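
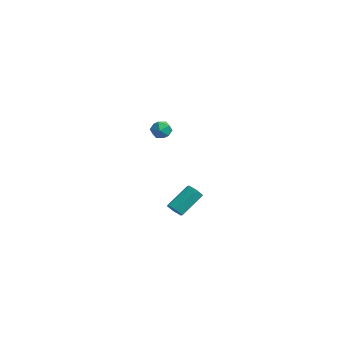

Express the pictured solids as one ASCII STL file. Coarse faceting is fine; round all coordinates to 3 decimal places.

solid 
facet normal -0.105 -0.815 -0.569
outer loop
vertex -1.101 3.579 -4.947
vertex -1.28 3.285 -4.493
vertex -1.656 3.562 -4.82
endloop
endfacet
facet normal -0.199 0.579 -0.791
outer loop
vertex -1.101 3.579 -4.947
vertex -1.656 3.562 -4.82
vertex -0.92 4.989 -3.961
endloop
endfacet
facet normal -0.198 0.579 -0.791
outer loop
vertex -0.92 4.989 -3.961
vertex -1.656 3.562 -4.82
vertex -1.476 4.972 -3.834
endloop
endfacet
facet normal 0.105 0.815 0.570
outer loop
vertex -0.92 4.989 -3.961
vertex -1.476 4.972 -3.834
vertex -1.1 4.695 -3.507
endloop
endfacet
facet normal -0.104 -0.815 -0.571
outer loop
vertex -1.656 3.562 -4.82
vertex -1.28 3.285 -4.493
vertex -1.836 3.267 -4.366
endloop
endfacet
facet normal -0.943 0.263 -0.203
outer loop
vertex -1.656 3.562 -4.82
vertex -1.836 3.267 -4.366
vertex -1.476 4.972 -3.834
endloop
endfacet
facet normal -0.944 0.262 -0.202
outer loop
vertex -1.476 4.972 -3.834
vertex -1.836 3.267 -4.366
vertex -1.655 4.677 -3.38
endloop
endfacet
facet normal 0.104 0.815 0.570
outer loop
vertex -1.476 4.972 -3.834
vertex -1.655 4.677 -3.38
vertex -1.1 4.695 -3.507
endloop
endfacet
facet normal -0.104 -0.816 -0.569
outer loop
vertex -1.836 3.267 -4.366
vertex -1.28 3.285 -4.493
vertex -1.46 2.991 -4.039
endloop
endfacet
facet normal -0.744 -0.316 0.589
outer loop
vertex -1.836 3.267 -4.366
vertex -1.46 2.991 -4.039
vertex -1.655 4.677 -3.38
endloop
endfacet
facet normal -0.744 -0.316 0.589
outer loop
vertex -1.655 4.677 -3.38
vertex -1.46 2.991 -4.039
vertex -1.279 4.401 -3.053
endloop
endfacet
facet normal 0.104 0.816 0.569
outer loop
vertex -1.655 4.677 -3.38
vertex -1.279 4.401 -3.053
vertex -1.1 4.695 -3.507
endloop
endfacet
facet normal -0.105 -0.815 -0.570
outer loop
vertex -1.46 2.991 -4.039
vertex -1.28 3.285 -4.493
vertex -0.904 3.008 -4.166
endloop
endfacet
facet normal 0.198 -0.579 0.791
outer loop
vertex -1.46 2.991 -4.039
vertex -0.904 3.008 -4.166
vertex -1.279 4.401 -3.053
endloop
endfacet
facet normal 0.199 -0.579 0.791
outer loop
vertex -1.279 4.401 -3.053
vertex -0.904 3.008 -4.166
vertex -0.724 4.418 -3.18
endloop
endfacet
facet normal 0.105 0.815 0.569
outer loop
vertex -1.279 4.401 -3.053
vertex -0.724 4.418 -3.18
vertex -1.1 4.695 -3.507
endloop
endfacet
facet normal -0.104 -0.815 -0.570
outer loop
vertex -0.904 3.008 -4.166
vertex -1.28 3.285 -4.493
vertex -0.725 3.303 -4.62
endloop
endfacet
facet normal 0.944 -0.262 0.202
outer loop
vertex -0.904 3.008 -4.166
vertex -0.725 3.303 -4.62
vertex -0.724 4.418 -3.18
endloop
endfacet
facet normal 0.943 -0.263 0.203
outer loop
vertex -0.724 4.418 -3.18
vertex -0.725 3.303 -4.62
vertex -0.544 4.713 -3.634
endloop
endfacet
facet normal 0.104 0.815 0.571
outer loop
vertex -0.724 4.418 -3.18
vertex -0.544 4.713 -3.634
vertex -1.1 4.695 -3.507
endloop
endfacet
facet normal -0.104 -0.816 -0.569
outer loop
vertex -0.725 3.303 -4.62
vertex -1.28 3.285 -4.493
vertex -1.101 3.579 -4.947
endloop
endfacet
facet normal 0.744 0.316 -0.589
outer loop
vertex -0.725 3.303 -4.62
vertex -1.101 3.579 -4.947
vertex -0.544 4.713 -3.634
endloop
endfacet
facet normal 0.744 0.316 -0.589
outer loop
vertex -0.544 4.713 -3.634
vertex -1.101 3.579 -4.947
vertex -0.92 4.989 -3.961
endloop
endfacet
facet normal 0.104 0.816 0.569
outer loop
vertex -0.544 4.713 -3.634
vertex -0.92 4.989 -3.961
vertex -1.1 4.695 -3.507
endloop
endfacet
facet normal -0.701 0.686 0.196
outer loop
vertex -0.287 1.316 2.954
vertex -0.535 0.934 3.405
vertex -0.078 1.357 3.558
endloop
endfacet
facet normal -0.100 0.994 -0.033
outer loop
vertex -0.287 1.316 2.954
vertex -0.078 1.357 3.558
vertex 0.34 1.383 3.072
endloop
endfacet
facet normal 0.049 0.733 -0.679
outer loop
vertex -0.287 1.316 2.954
vertex 0.34 1.383 3.072
vertex 0.141 0.976 2.618
endloop
endfacet
facet normal -0.457 0.264 -0.849
outer loop
vertex -0.287 1.316 2.954
vertex 0.141 0.976 2.618
vertex -0.4 0.699 2.823
endloop
endfacet
facet normal -0.922 0.234 -0.308
outer loop
vertex -0.287 1.316 2.954
vertex -0.4 0.699 2.823
vertex -0.535 0.934 3.405
endloop
endfacet
facet normal 0.427 0.805 0.411
outer loop
vertex 0.34 1.383 3.072
vertex -0.078 1.357 3.558
vertex 0.48 1.041 3.597
endloop
endfacet
facet normal -0.545 0.306 0.781
outer loop
vertex -0.078 1.357 3.558
vertex -0.535 0.934 3.405
vertex -0.061 0.764 3.802
endloop
endfacet
facet normal -0.904 -0.427 -0.037
outer loop
vertex -0.535 0.934 3.405
vertex -0.4 0.699 2.823
vertex -0.26 0.357 3.348
endloop
endfacet
facet normal -0.151 -0.380 -0.913
outer loop
vertex -0.4 0.699 2.823
vertex 0.141 0.976 2.618
vertex 0.158 0.383 2.862
endloop
endfacet
facet normal 0.670 0.382 -0.636
outer loop
vertex 0.141 0.976 2.618
vertex 0.34 1.383 3.072
vertex 0.615 0.806 3.015
endloop
endfacet
facet normal 0.457 -0.264 0.849
outer loop
vertex 0.367 0.424 3.466
vertex 0.48 1.041 3.597
vertex -0.061 0.764 3.802
endloop
endfacet
facet normal -0.049 -0.733 0.679
outer loop
vertex 0.367 0.424 3.466
vertex -0.061 0.764 3.802
vertex -0.26 0.357 3.348
endloop
endfacet
facet normal 0.100 -0.994 0.033
outer loop
vertex 0.367 0.424 3.466
vertex -0.26 0.357 3.348
vertex 0.158 0.383 2.862
endloop
endfacet
facet normal 0.701 -0.686 -0.196
outer loop
vertex 0.367 0.424 3.466
vertex 0.158 0.383 2.862
vertex 0.615 0.806 3.015
endloop
endfacet
facet normal 0.922 -0.234 0.308
outer loop
vertex 0.367 0.424 3.466
vertex 0.615 0.806 3.015
vertex 0.48 1.041 3.597
endloop
endfacet
facet normal 0.151 0.380 0.913
outer loop
vertex -0.061 0.764 3.802
vertex 0.48 1.041 3.597
vertex -0.078 1.357 3.558
endloop
endfacet
facet normal -0.670 -0.382 0.636
outer loop
vertex -0.26 0.357 3.348
vertex -0.061 0.764 3.802
vertex -0.535 0.934 3.405
endloop
endfacet
facet normal -0.427 -0.805 -0.411
outer loop
vertex 0.158 0.383 2.862
vertex -0.26 0.357 3.348
vertex -0.4 0.699 2.823
endloop
endfacet
facet normal 0.545 -0.306 -0.781
outer loop
vertex 0.615 0.806 3.015
vertex 0.158 0.383 2.862
vertex 0.141 0.976 2.618
endloop
endfacet
facet normal 0.904 0.427 0.037
outer loop
vertex 0.48 1.041 3.597
vertex 0.615 0.806 3.015
vertex 0.34 1.383 3.072
endloop
endfacet

endsolid


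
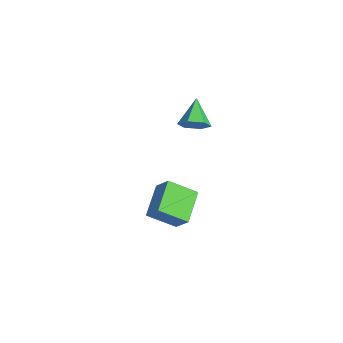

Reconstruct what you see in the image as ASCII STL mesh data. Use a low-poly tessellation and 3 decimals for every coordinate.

solid 
facet normal 0.685 -0.347 -0.641
outer loop
vertex 0.671 -1.424 3.726
vertex 0.03 -1.718 3.2
vertex 0.345 -0.903 3.096
endloop
endfacet
facet normal 0.307 0.805 0.507
outer loop
vertex 0.671 -1.424 3.726
vertex 0.345 -0.903 3.096
vertex -1.19 -1.102 4.34
endloop
endfacet
facet normal 0.685 -0.347 -0.641
outer loop
vertex 0.345 -0.903 3.096
vertex 0.03 -1.718 3.2
vertex -0.296 -1.198 2.57
endloop
endfacet
facet normal -0.277 0.942 -0.191
outer loop
vertex 0.345 -0.903 3.096
vertex -0.296 -1.198 2.57
vertex -1.19 -1.102 4.34
endloop
endfacet
facet normal 0.685 -0.347 -0.641
outer loop
vertex -0.296 -1.198 2.57
vertex 0.03 -1.718 3.2
vertex -0.611 -2.013 2.674
endloop
endfacet
facet normal -0.853 0.273 -0.445
outer loop
vertex -0.296 -1.198 2.57
vertex -0.611 -2.013 2.674
vertex -1.19 -1.102 4.34
endloop
endfacet
facet normal 0.685 -0.346 -0.641
outer loop
vertex -0.611 -2.013 2.674
vertex 0.03 -1.718 3.2
vertex -0.285 -2.534 3.304
endloop
endfacet
facet normal -0.846 -0.533 -0.003
outer loop
vertex -0.611 -2.013 2.674
vertex -0.285 -2.534 3.304
vertex -1.19 -1.102 4.34
endloop
endfacet
facet normal 0.685 -0.346 -0.641
outer loop
vertex -0.285 -2.534 3.304
vertex 0.03 -1.718 3.2
vertex 0.356 -2.239 3.83
endloop
endfacet
facet normal -0.263 -0.669 0.695
outer loop
vertex -0.285 -2.534 3.304
vertex 0.356 -2.239 3.83
vertex -1.19 -1.102 4.34
endloop
endfacet
facet normal 0.685 -0.347 -0.641
outer loop
vertex 0.356 -2.239 3.83
vertex 0.03 -1.718 3.2
vertex 0.671 -1.424 3.726
endloop
endfacet
facet normal 0.313 0.000 0.950
outer loop
vertex 0.356 -2.239 3.83
vertex 0.671 -1.424 3.726
vertex -1.19 -1.102 4.34
endloop
endfacet
facet normal -0.697 0.545 0.466
outer loop
vertex -1.69 -3.163 -2.355
vertex -0.805 -2.832 -1.419
vertex -1.193 -1.674 -3.352
endloop
endfacet
facet normal -0.665 -0.249 -0.704
outer loop
vertex 0.285 -2.828 -4.341
vertex -1.69 -3.163 -2.355
vertex -1.193 -1.674 -3.352
endloop
endfacet
facet normal -0.697 0.545 0.466
outer loop
vertex -1.193 -1.674 -3.352
vertex -0.805 -2.832 -1.419
vertex -0.308 -1.342 -2.416
endloop
endfacet
facet normal 0.267 0.801 -0.536
outer loop
vertex -0.308 -1.342 -2.416
vertex 0.285 -2.828 -4.341
vertex -1.193 -1.674 -3.352
endloop
endfacet
facet normal -0.267 -0.801 0.536
outer loop
vertex -1.69 -3.163 -2.355
vertex 0.673 -3.986 -2.408
vertex -0.805 -2.832 -1.419
endloop
endfacet
facet normal -0.665 -0.249 -0.704
outer loop
vertex -0.212 -4.318 -3.344
vertex -1.69 -3.163 -2.355
vertex 0.285 -2.828 -4.341
endloop
endfacet
facet normal -0.267 -0.801 0.536
outer loop
vertex -0.212 -4.318 -3.344
vertex 0.673 -3.986 -2.408
vertex -1.69 -3.163 -2.355
endloop
endfacet
facet normal 0.665 0.249 0.704
outer loop
vertex -0.805 -2.832 -1.419
vertex 0.673 -3.986 -2.408
vertex -0.308 -1.342 -2.416
endloop
endfacet
facet normal 0.267 0.801 -0.536
outer loop
vertex 1.17 -2.497 -3.405
vertex 0.285 -2.828 -4.341
vertex -0.308 -1.342 -2.416
endloop
endfacet
facet normal 0.665 0.249 0.704
outer loop
vertex -0.308 -1.342 -2.416
vertex 0.673 -3.986 -2.408
vertex 1.17 -2.497 -3.405
endloop
endfacet
facet normal 0.697 -0.545 -0.466
outer loop
vertex 1.17 -2.497 -3.405
vertex -0.212 -4.318 -3.344
vertex 0.285 -2.828 -4.341
endloop
endfacet
facet normal 0.697 -0.545 -0.466
outer loop
vertex 0.673 -3.986 -2.408
vertex -0.212 -4.318 -3.344
vertex 1.17 -2.497 -3.405
endloop
endfacet

endsolid


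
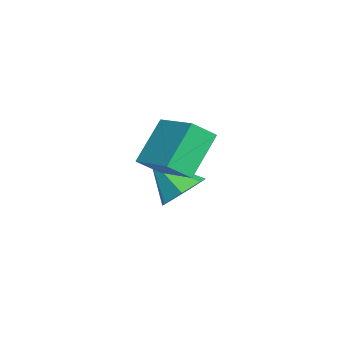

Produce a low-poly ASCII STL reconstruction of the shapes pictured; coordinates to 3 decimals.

solid 
facet normal -0.539 0.413 0.734
outer loop
vertex 0.175 2.257 2.101
vertex 1.79 3.345 2.675
vertex -0.146 3.111 1.384
endloop
endfacet
facet normal -0.796 -0.536 -0.282
outer loop
vertex 0.97 2.255 -0.135
vertex 0.175 2.257 2.101
vertex -0.146 3.111 1.384
endloop
endfacet
facet normal -0.539 0.413 0.734
outer loop
vertex -0.146 3.111 1.384
vertex 1.79 3.345 2.675
vertex 1.469 4.199 1.958
endloop
endfacet
facet normal -0.276 0.736 -0.618
outer loop
vertex 1.469 4.199 1.958
vertex 0.97 2.255 -0.135
vertex -0.146 3.111 1.384
endloop
endfacet
facet normal 0.276 -0.736 0.618
outer loop
vertex 0.175 2.257 2.101
vertex 2.906 2.489 1.156
vertex 1.79 3.345 2.675
endloop
endfacet
facet normal -0.796 -0.536 -0.282
outer loop
vertex 1.291 1.401 0.582
vertex 0.175 2.257 2.101
vertex 0.97 2.255 -0.135
endloop
endfacet
facet normal 0.276 -0.736 0.618
outer loop
vertex 1.291 1.401 0.582
vertex 2.906 2.489 1.156
vertex 0.175 2.257 2.101
endloop
endfacet
facet normal 0.796 0.536 0.282
outer loop
vertex 1.79 3.345 2.675
vertex 2.906 2.489 1.156
vertex 1.469 4.199 1.958
endloop
endfacet
facet normal -0.276 0.736 -0.618
outer loop
vertex 2.585 3.343 0.439
vertex 0.97 2.255 -0.135
vertex 1.469 4.199 1.958
endloop
endfacet
facet normal 0.796 0.536 0.282
outer loop
vertex 1.469 4.199 1.958
vertex 2.906 2.489 1.156
vertex 2.585 3.343 0.439
endloop
endfacet
facet normal 0.539 -0.413 -0.734
outer loop
vertex 2.585 3.343 0.439
vertex 1.291 1.401 0.582
vertex 0.97 2.255 -0.135
endloop
endfacet
facet normal 0.539 -0.413 -0.734
outer loop
vertex 2.906 2.489 1.156
vertex 1.291 1.401 0.582
vertex 2.585 3.343 0.439
endloop
endfacet
facet normal 0.388 0.617 -0.685
outer loop
vertex -1.326 3.669 -1.807
vertex -1.722 3.077 -2.565
vertex -2.158 3.888 -2.081
endloop
endfacet
facet normal -0.184 0.416 0.890
outer loop
vertex -1.326 3.669 -1.807
vertex -2.158 3.888 -2.081
vertex -2.498 1.843 -1.195
endloop
endfacet
facet normal 0.387 0.617 -0.685
outer loop
vertex -2.158 3.888 -2.081
vertex -1.722 3.077 -2.565
vertex -2.662 3.496 -2.719
endloop
endfacet
facet normal -0.829 0.333 0.450
outer loop
vertex -2.158 3.888 -2.081
vertex -2.662 3.496 -2.719
vertex -2.498 1.843 -1.195
endloop
endfacet
facet normal 0.387 0.617 -0.685
outer loop
vertex -2.662 3.496 -2.719
vertex -1.722 3.077 -2.565
vertex -2.458 2.789 -3.241
endloop
endfacet
facet normal -0.974 -0.199 -0.111
outer loop
vertex -2.662 3.496 -2.719
vertex -2.458 2.789 -3.241
vertex -2.498 1.843 -1.195
endloop
endfacet
facet normal 0.388 0.616 -0.685
outer loop
vertex -2.458 2.789 -3.241
vertex -1.722 3.077 -2.565
vertex -1.701 2.298 -3.254
endloop
endfacet
facet normal -0.510 -0.777 -0.369
outer loop
vertex -2.458 2.789 -3.241
vertex -1.701 2.298 -3.254
vertex -2.498 1.843 -1.195
endloop
endfacet
facet normal 0.388 0.616 -0.685
outer loop
vertex -1.701 2.298 -3.254
vertex -1.722 3.077 -2.565
vertex -0.96 2.394 -2.748
endloop
endfacet
facet normal 0.215 -0.968 -0.131
outer loop
vertex -1.701 2.298 -3.254
vertex -0.96 2.394 -2.748
vertex -2.498 1.843 -1.195
endloop
endfacet
facet normal 0.388 0.617 -0.685
outer loop
vertex -0.96 2.394 -2.748
vertex -1.722 3.077 -2.565
vertex -0.793 3.004 -2.104
endloop
endfacet
facet normal 0.653 -0.627 0.424
outer loop
vertex -0.96 2.394 -2.748
vertex -0.793 3.004 -2.104
vertex -2.498 1.843 -1.195
endloop
endfacet
facet normal 0.388 0.617 -0.685
outer loop
vertex -0.793 3.004 -2.104
vertex -1.722 3.077 -2.565
vertex -1.326 3.669 -1.807
endloop
endfacet
facet normal 0.476 -0.011 0.879
outer loop
vertex -0.793 3.004 -2.104
vertex -1.326 3.669 -1.807
vertex -2.498 1.843 -1.195
endloop
endfacet

endsolid


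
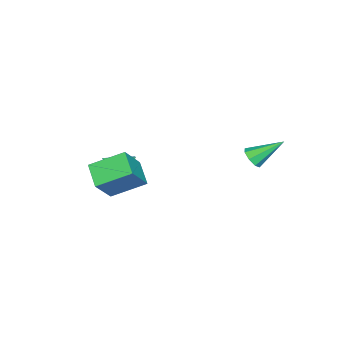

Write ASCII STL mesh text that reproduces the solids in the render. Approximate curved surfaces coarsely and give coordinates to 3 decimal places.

solid 
facet normal -0.669 -0.584 0.459
outer loop
vertex 4.355 -1.728 0.813
vertex 3.703 -0.403 1.549
vertex 3.367 -1.544 -0.393
endloop
endfacet
facet normal 0.395 -0.803 -0.446
outer loop
vertex 4.177 -0.837 -0.949
vertex 4.355 -1.728 0.813
vertex 3.367 -1.544 -0.393
endloop
endfacet
facet normal -0.669 -0.584 0.459
outer loop
vertex 3.367 -1.544 -0.393
vertex 3.703 -0.403 1.549
vertex 2.715 -0.219 0.343
endloop
endfacet
facet normal -0.629 0.117 -0.768
outer loop
vertex 2.715 -0.219 0.343
vertex 4.177 -0.837 -0.949
vertex 3.367 -1.544 -0.393
endloop
endfacet
facet normal 0.629 -0.117 0.768
outer loop
vertex 4.355 -1.728 0.813
vertex 4.513 0.304 0.993
vertex 3.703 -0.403 1.549
endloop
endfacet
facet normal 0.395 -0.803 -0.446
outer loop
vertex 5.165 -1.021 0.257
vertex 4.355 -1.728 0.813
vertex 4.177 -0.837 -0.949
endloop
endfacet
facet normal 0.629 -0.117 0.768
outer loop
vertex 5.165 -1.021 0.257
vertex 4.513 0.304 0.993
vertex 4.355 -1.728 0.813
endloop
endfacet
facet normal -0.395 0.803 0.446
outer loop
vertex 3.703 -0.403 1.549
vertex 4.513 0.304 0.993
vertex 2.715 -0.219 0.343
endloop
endfacet
facet normal -0.629 0.117 -0.768
outer loop
vertex 3.525 0.488 -0.213
vertex 4.177 -0.837 -0.949
vertex 2.715 -0.219 0.343
endloop
endfacet
facet normal -0.395 0.803 0.446
outer loop
vertex 2.715 -0.219 0.343
vertex 4.513 0.304 0.993
vertex 3.525 0.488 -0.213
endloop
endfacet
facet normal 0.669 0.584 -0.459
outer loop
vertex 3.525 0.488 -0.213
vertex 5.165 -1.021 0.257
vertex 4.177 -0.837 -0.949
endloop
endfacet
facet normal 0.669 0.584 -0.459
outer loop
vertex 4.513 0.304 0.993
vertex 5.165 -1.021 0.257
vertex 3.525 0.488 -0.213
endloop
endfacet
facet normal 0.367 -0.716 -0.593
outer loop
vertex -0.653 2.997 -0.265
vertex -0.911 3.236 -0.713
vertex -0.401 3.291 -0.464
endloop
endfacet
facet normal 0.580 0.053 0.813
outer loop
vertex -0.653 2.997 -0.265
vertex -0.401 3.291 -0.464
vertex -1.509 4.404 0.253
endloop
endfacet
facet normal 0.367 -0.716 -0.593
outer loop
vertex -0.401 3.291 -0.464
vertex -0.911 3.236 -0.713
vertex -0.447 3.554 -0.81
endloop
endfacet
facet normal 0.767 0.556 0.321
outer loop
vertex -0.401 3.291 -0.464
vertex -0.447 3.554 -0.81
vertex -1.509 4.404 0.253
endloop
endfacet
facet normal 0.367 -0.717 -0.593
outer loop
vertex -0.447 3.554 -0.81
vertex -0.911 3.236 -0.713
vertex -0.765 3.63 -1.099
endloop
endfacet
facet normal 0.437 0.863 -0.254
outer loop
vertex -0.447 3.554 -0.81
vertex -0.765 3.63 -1.099
vertex -1.509 4.404 0.253
endloop
endfacet
facet normal 0.367 -0.717 -0.593
outer loop
vertex -0.765 3.63 -1.099
vertex -0.911 3.236 -0.713
vertex -1.168 3.476 -1.162
endloop
endfacet
facet normal -0.214 0.793 -0.571
outer loop
vertex -0.765 3.63 -1.099
vertex -1.168 3.476 -1.162
vertex -1.509 4.404 0.253
endloop
endfacet
facet normal 0.368 -0.716 -0.593
outer loop
vertex -1.168 3.476 -1.162
vertex -0.911 3.236 -0.713
vertex -1.42 3.181 -0.962
endloop
endfacet
facet normal -0.807 0.386 -0.447
outer loop
vertex -1.168 3.476 -1.162
vertex -1.42 3.181 -0.962
vertex -1.509 4.404 0.253
endloop
endfacet
facet normal 0.368 -0.716 -0.593
outer loop
vertex -1.42 3.181 -0.962
vertex -0.911 3.236 -0.713
vertex -1.374 2.919 -0.617
endloop
endfacet
facet normal -0.992 -0.116 0.044
outer loop
vertex -1.42 3.181 -0.962
vertex -1.374 2.919 -0.617
vertex -1.509 4.404 0.253
endloop
endfacet
facet normal 0.367 -0.716 -0.594
outer loop
vertex -1.374 2.919 -0.617
vertex -0.911 3.236 -0.713
vertex -1.056 2.842 -0.328
endloop
endfacet
facet normal -0.664 -0.422 0.618
outer loop
vertex -1.374 2.919 -0.617
vertex -1.056 2.842 -0.328
vertex -1.509 4.404 0.253
endloop
endfacet
facet normal 0.368 -0.716 -0.594
outer loop
vertex -1.056 2.842 -0.328
vertex -0.911 3.236 -0.713
vertex -0.653 2.997 -0.265
endloop
endfacet
facet normal -0.011 -0.351 0.936
outer loop
vertex -1.056 2.842 -0.328
vertex -0.653 2.997 -0.265
vertex -1.509 4.404 0.253
endloop
endfacet
facet normal -0.170 0.882 -0.439
outer loop
vertex 2.016 -1.569 -1.763
vertex 1.519 -1.375 -1.181
vertex 2.297 -1.248 -1.227
endloop
endfacet
facet normal 0.856 -0.493 -0.154
outer loop
vertex 2.016 -1.569 -1.763
vertex 2.297 -1.248 -1.227
vertex 1.721 -2.425 -0.659
endloop
endfacet
facet normal -0.170 0.883 -0.438
outer loop
vertex 2.297 -1.248 -1.227
vertex 1.519 -1.375 -1.181
vertex 1.993 -1.023 -0.656
endloop
endfacet
facet normal 0.842 -0.165 0.513
outer loop
vertex 2.297 -1.248 -1.227
vertex 1.993 -1.023 -0.656
vertex 1.721 -2.425 -0.659
endloop
endfacet
facet normal -0.170 0.883 -0.438
outer loop
vertex 1.993 -1.023 -0.656
vertex 1.519 -1.375 -1.181
vertex 1.331 -1.063 -0.48
endloop
endfacet
facet normal 0.260 -0.052 0.964
outer loop
vertex 1.993 -1.023 -0.656
vertex 1.331 -1.063 -0.48
vertex 1.721 -2.425 -0.659
endloop
endfacet
facet normal -0.170 0.883 -0.438
outer loop
vertex 1.331 -1.063 -0.48
vertex 1.519 -1.375 -1.181
vertex 0.811 -1.338 -0.832
endloop
endfacet
facet normal -0.453 -0.242 0.858
outer loop
vertex 1.331 -1.063 -0.48
vertex 0.811 -1.338 -0.832
vertex 1.721 -2.425 -0.659
endloop
endfacet
facet normal -0.170 0.883 -0.438
outer loop
vertex 0.811 -1.338 -0.832
vertex 1.519 -1.375 -1.181
vertex 0.824 -1.641 -1.447
endloop
endfacet
facet normal -0.758 -0.591 0.275
outer loop
vertex 0.811 -1.338 -0.832
vertex 0.824 -1.641 -1.447
vertex 1.721 -2.425 -0.659
endloop
endfacet
facet normal -0.170 0.882 -0.439
outer loop
vertex 0.824 -1.641 -1.447
vertex 1.519 -1.375 -1.181
vertex 1.361 -1.744 -1.862
endloop
endfacet
facet normal -0.427 -0.836 -0.345
outer loop
vertex 0.824 -1.641 -1.447
vertex 1.361 -1.744 -1.862
vertex 1.721 -2.425 -0.659
endloop
endfacet
facet normal -0.169 0.882 -0.439
outer loop
vertex 1.361 -1.744 -1.862
vertex 1.519 -1.375 -1.181
vertex 2.016 -1.569 -1.763
endloop
endfacet
facet normal 0.293 -0.792 -0.536
outer loop
vertex 1.361 -1.744 -1.862
vertex 2.016 -1.569 -1.763
vertex 1.721 -2.425 -0.659
endloop
endfacet

endsolid


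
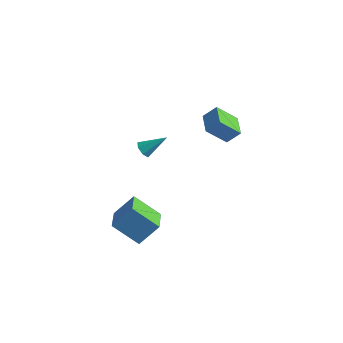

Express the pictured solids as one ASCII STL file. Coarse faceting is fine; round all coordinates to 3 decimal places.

solid 
facet normal -0.668 0.741 0.070
outer loop
vertex 3.081 3.184 2.792
vertex 3.864 3.995 1.685
vertex 2.515 2.742 2.068
endloop
endfacet
facet normal -0.495 -0.513 0.701
outer loop
vertex 3.396 1.765 1.975
vertex 3.081 3.184 2.792
vertex 2.515 2.742 2.068
endloop
endfacet
facet normal -0.668 0.741 0.072
outer loop
vertex 2.515 2.742 2.068
vertex 3.864 3.995 1.685
vertex 3.297 3.554 0.961
endloop
endfacet
facet normal -0.555 -0.433 -0.710
outer loop
vertex 3.297 3.554 0.961
vertex 3.396 1.765 1.975
vertex 2.515 2.742 2.068
endloop
endfacet
facet normal 0.555 0.433 0.710
outer loop
vertex 3.081 3.184 2.792
vertex 4.745 3.018 1.592
vertex 3.864 3.995 1.685
endloop
endfacet
facet normal -0.495 -0.513 0.701
outer loop
vertex 3.963 2.206 2.699
vertex 3.081 3.184 2.792
vertex 3.396 1.765 1.975
endloop
endfacet
facet normal 0.555 0.433 0.710
outer loop
vertex 3.963 2.206 2.699
vertex 4.745 3.018 1.592
vertex 3.081 3.184 2.792
endloop
endfacet
facet normal 0.495 0.513 -0.701
outer loop
vertex 3.864 3.995 1.685
vertex 4.745 3.018 1.592
vertex 3.297 3.554 0.961
endloop
endfacet
facet normal -0.555 -0.433 -0.710
outer loop
vertex 4.179 2.576 0.868
vertex 3.396 1.765 1.975
vertex 3.297 3.554 0.961
endloop
endfacet
facet normal 0.495 0.513 -0.701
outer loop
vertex 3.297 3.554 0.961
vertex 4.745 3.018 1.592
vertex 4.179 2.576 0.868
endloop
endfacet
facet normal 0.667 -0.741 -0.071
outer loop
vertex 4.179 2.576 0.868
vertex 3.963 2.206 2.699
vertex 3.396 1.765 1.975
endloop
endfacet
facet normal 0.669 -0.740 -0.071
outer loop
vertex 4.745 3.018 1.592
vertex 3.963 2.206 2.699
vertex 4.179 2.576 0.868
endloop
endfacet
facet normal -0.607 -0.518 -0.603
outer loop
vertex 2.831 -2.902 3.207
vertex 2.554 -2.461 3.107
vertex 2.975 -2.653 2.848
endloop
endfacet
facet normal 0.882 -0.470 0.028
outer loop
vertex 2.831 -2.902 3.207
vertex 2.975 -2.653 2.848
vertex 3.446 -1.699 3.993
endloop
endfacet
facet normal -0.607 -0.518 -0.603
outer loop
vertex 2.975 -2.653 2.848
vertex 2.554 -2.461 3.107
vertex 2.802 -2.259 2.684
endloop
endfacet
facet normal 0.854 0.170 -0.493
outer loop
vertex 2.975 -2.653 2.848
vertex 2.802 -2.259 2.684
vertex 3.446 -1.699 3.993
endloop
endfacet
facet normal -0.607 -0.518 -0.603
outer loop
vertex 2.802 -2.259 2.684
vertex 2.554 -2.461 3.107
vertex 2.442 -2.018 2.839
endloop
endfacet
facet normal 0.322 0.803 -0.502
outer loop
vertex 2.802 -2.259 2.684
vertex 2.442 -2.018 2.839
vertex 3.446 -1.699 3.993
endloop
endfacet
facet normal -0.607 -0.518 -0.603
outer loop
vertex 2.442 -2.018 2.839
vertex 2.554 -2.461 3.107
vertex 2.167 -2.11 3.195
endloop
endfacet
facet normal -0.310 0.951 0.007
outer loop
vertex 2.442 -2.018 2.839
vertex 2.167 -2.11 3.195
vertex 3.446 -1.699 3.993
endloop
endfacet
facet normal -0.607 -0.518 -0.603
outer loop
vertex 2.167 -2.11 3.195
vertex 2.554 -2.461 3.107
vertex 2.183 -2.466 3.485
endloop
endfacet
facet normal -0.568 0.504 0.650
outer loop
vertex 2.167 -2.11 3.195
vertex 2.183 -2.466 3.485
vertex 3.446 -1.699 3.993
endloop
endfacet
facet normal -0.607 -0.518 -0.603
outer loop
vertex 2.183 -2.466 3.485
vertex 2.554 -2.461 3.107
vertex 2.478 -2.819 3.491
endloop
endfacet
facet normal -0.259 -0.200 0.945
outer loop
vertex 2.183 -2.466 3.485
vertex 2.478 -2.819 3.491
vertex 3.446 -1.699 3.993
endloop
endfacet
facet normal -0.607 -0.518 -0.603
outer loop
vertex 2.478 -2.819 3.491
vertex 2.554 -2.461 3.107
vertex 2.831 -2.902 3.207
endloop
endfacet
facet normal 0.388 -0.635 0.668
outer loop
vertex 2.478 -2.819 3.491
vertex 2.831 -2.902 3.207
vertex 3.446 -1.699 3.993
endloop
endfacet
facet normal -0.733 -0.271 0.624
outer loop
vertex 2.795 -3.798 -0.603
vertex 1.946 -2.531 -1.05
vertex 2.133 -4.645 -1.748
endloop
endfacet
facet normal 0.534 -0.797 0.281
outer loop
vertex 3.474 -4.149 -2.89
vertex 2.795 -3.798 -0.603
vertex 2.133 -4.645 -1.748
endloop
endfacet
facet normal -0.733 -0.271 0.624
outer loop
vertex 2.133 -4.645 -1.748
vertex 1.946 -2.531 -1.05
vertex 1.284 -3.377 -2.195
endloop
endfacet
facet normal -0.421 -0.539 -0.729
outer loop
vertex 1.284 -3.377 -2.195
vertex 3.474 -4.149 -2.89
vertex 2.133 -4.645 -1.748
endloop
endfacet
facet normal 0.421 0.539 0.729
outer loop
vertex 2.795 -3.798 -0.603
vertex 3.287 -2.035 -2.192
vertex 1.946 -2.531 -1.05
endloop
endfacet
facet normal 0.534 -0.798 0.281
outer loop
vertex 4.136 -3.303 -1.745
vertex 2.795 -3.798 -0.603
vertex 3.474 -4.149 -2.89
endloop
endfacet
facet normal 0.422 0.539 0.729
outer loop
vertex 4.136 -3.303 -1.745
vertex 3.287 -2.035 -2.192
vertex 2.795 -3.798 -0.603
endloop
endfacet
facet normal -0.534 0.798 -0.281
outer loop
vertex 1.946 -2.531 -1.05
vertex 3.287 -2.035 -2.192
vertex 1.284 -3.377 -2.195
endloop
endfacet
facet normal -0.422 -0.540 -0.729
outer loop
vertex 2.625 -2.882 -3.337
vertex 3.474 -4.149 -2.89
vertex 1.284 -3.377 -2.195
endloop
endfacet
facet normal -0.534 0.797 -0.281
outer loop
vertex 1.284 -3.377 -2.195
vertex 3.287 -2.035 -2.192
vertex 2.625 -2.882 -3.337
endloop
endfacet
facet normal 0.733 0.271 -0.624
outer loop
vertex 2.625 -2.882 -3.337
vertex 4.136 -3.303 -1.745
vertex 3.474 -4.149 -2.89
endloop
endfacet
facet normal 0.733 0.271 -0.624
outer loop
vertex 3.287 -2.035 -2.192
vertex 4.136 -3.303 -1.745
vertex 2.625 -2.882 -3.337
endloop
endfacet

endsolid


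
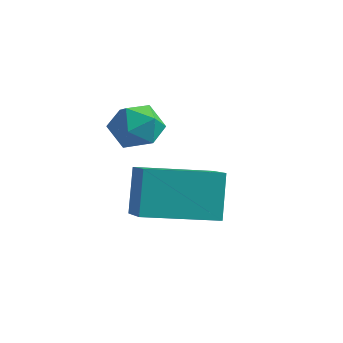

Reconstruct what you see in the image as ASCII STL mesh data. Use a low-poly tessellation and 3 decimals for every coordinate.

solid 
facet normal -0.726 0.551 -0.412
outer loop
vertex -1.335 -2.416 1.022
vertex 0.052 -0.815 0.719
vertex -0.982 -2.982 -0.355
endloop
endfacet
facet normal -0.648 -0.748 0.141
outer loop
vertex 0.208 -3.885 0.321
vertex -1.335 -2.416 1.022
vertex -0.982 -2.982 -0.355
endloop
endfacet
facet normal -0.726 0.551 -0.412
outer loop
vertex -0.982 -2.982 -0.355
vertex 0.052 -0.815 0.719
vertex 0.405 -1.381 -0.658
endloop
endfacet
facet normal 0.230 -0.370 -0.900
outer loop
vertex 0.405 -1.381 -0.658
vertex 0.208 -3.885 0.321
vertex -0.982 -2.982 -0.355
endloop
endfacet
facet normal -0.230 0.370 0.900
outer loop
vertex -1.335 -2.416 1.022
vertex 1.242 -1.718 1.395
vertex 0.052 -0.815 0.719
endloop
endfacet
facet normal -0.648 -0.748 0.141
outer loop
vertex -0.145 -3.319 1.698
vertex -1.335 -2.416 1.022
vertex 0.208 -3.885 0.321
endloop
endfacet
facet normal -0.230 0.370 0.900
outer loop
vertex -0.145 -3.319 1.698
vertex 1.242 -1.718 1.395
vertex -1.335 -2.416 1.022
endloop
endfacet
facet normal 0.648 0.748 -0.141
outer loop
vertex 0.052 -0.815 0.719
vertex 1.242 -1.718 1.395
vertex 0.405 -1.381 -0.658
endloop
endfacet
facet normal 0.230 -0.370 -0.900
outer loop
vertex 1.595 -2.284 0.018
vertex 0.208 -3.885 0.321
vertex 0.405 -1.381 -0.658
endloop
endfacet
facet normal 0.648 0.748 -0.141
outer loop
vertex 0.405 -1.381 -0.658
vertex 1.242 -1.718 1.395
vertex 1.595 -2.284 0.018
endloop
endfacet
facet normal 0.726 -0.551 0.412
outer loop
vertex 1.595 -2.284 0.018
vertex -0.145 -3.319 1.698
vertex 0.208 -3.885 0.321
endloop
endfacet
facet normal 0.726 -0.551 0.412
outer loop
vertex 1.242 -1.718 1.395
vertex -0.145 -3.319 1.698
vertex 1.595 -2.284 0.018
endloop
endfacet
facet normal -0.427 0.198 0.882
outer loop
vertex -1.392 -2.822 3.245
vertex -0.802 -3.229 3.622
vertex -0.721 -2.436 3.483
endloop
endfacet
facet normal -0.560 0.719 0.412
outer loop
vertex -1.392 -2.822 3.245
vertex -0.721 -2.436 3.483
vertex -1.046 -2.274 2.759
endloop
endfacet
facet normal -0.891 0.429 -0.150
outer loop
vertex -1.392 -2.822 3.245
vertex -1.046 -2.274 2.759
vertex -1.328 -2.967 2.451
endloop
endfacet
facet normal -0.962 -0.271 -0.028
outer loop
vertex -1.392 -2.822 3.245
vertex -1.328 -2.967 2.451
vertex -1.177 -3.558 2.984
endloop
endfacet
facet normal -0.675 -0.414 0.610
outer loop
vertex -1.392 -2.822 3.245
vertex -1.177 -3.558 2.984
vertex -0.802 -3.229 3.622
endloop
endfacet
facet normal 0.065 0.980 0.190
outer loop
vertex -1.046 -2.274 2.759
vertex -0.721 -2.436 3.483
vertex -0.243 -2.342 2.836
endloop
endfacet
facet normal 0.281 0.138 0.950
outer loop
vertex -0.721 -2.436 3.483
vertex -0.802 -3.229 3.622
vertex -0.092 -2.933 3.369
endloop
endfacet
facet normal -0.121 -0.851 0.510
outer loop
vertex -0.802 -3.229 3.622
vertex -1.177 -3.558 2.984
vertex -0.374 -3.626 3.061
endloop
endfacet
facet normal -0.585 -0.621 -0.522
outer loop
vertex -1.177 -3.558 2.984
vertex -1.328 -2.967 2.451
vertex -0.699 -3.464 2.337
endloop
endfacet
facet normal -0.470 0.511 -0.720
outer loop
vertex -1.328 -2.967 2.451
vertex -1.046 -2.274 2.759
vertex -0.618 -2.671 2.198
endloop
endfacet
facet normal 0.962 0.271 0.028
outer loop
vertex -0.028 -3.078 2.575
vertex -0.243 -2.342 2.836
vertex -0.092 -2.933 3.369
endloop
endfacet
facet normal 0.891 -0.429 0.150
outer loop
vertex -0.028 -3.078 2.575
vertex -0.092 -2.933 3.369
vertex -0.374 -3.626 3.061
endloop
endfacet
facet normal 0.560 -0.719 -0.412
outer loop
vertex -0.028 -3.078 2.575
vertex -0.374 -3.626 3.061
vertex -0.699 -3.464 2.337
endloop
endfacet
facet normal 0.427 -0.198 -0.882
outer loop
vertex -0.028 -3.078 2.575
vertex -0.699 -3.464 2.337
vertex -0.618 -2.671 2.198
endloop
endfacet
facet normal 0.675 0.414 -0.610
outer loop
vertex -0.028 -3.078 2.575
vertex -0.618 -2.671 2.198
vertex -0.243 -2.342 2.836
endloop
endfacet
facet normal 0.585 0.621 0.522
outer loop
vertex -0.092 -2.933 3.369
vertex -0.243 -2.342 2.836
vertex -0.721 -2.436 3.483
endloop
endfacet
facet normal 0.470 -0.511 0.720
outer loop
vertex -0.374 -3.626 3.061
vertex -0.092 -2.933 3.369
vertex -0.802 -3.229 3.622
endloop
endfacet
facet normal -0.065 -0.980 -0.190
outer loop
vertex -0.699 -3.464 2.337
vertex -0.374 -3.626 3.061
vertex -1.177 -3.558 2.984
endloop
endfacet
facet normal -0.281 -0.138 -0.950
outer loop
vertex -0.618 -2.671 2.198
vertex -0.699 -3.464 2.337
vertex -1.328 -2.967 2.451
endloop
endfacet
facet normal 0.121 0.851 -0.510
outer loop
vertex -0.243 -2.342 2.836
vertex -0.618 -2.671 2.198
vertex -1.046 -2.274 2.759
endloop
endfacet

endsolid


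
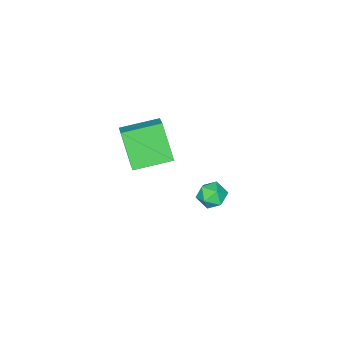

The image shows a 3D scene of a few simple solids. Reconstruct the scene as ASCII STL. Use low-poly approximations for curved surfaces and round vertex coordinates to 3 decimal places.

solid 
facet normal -0.939 0.145 0.311
outer loop
vertex 1.411 0.802 3.8
vertex 1.628 0.819 4.448
vertex 1.596 1.396 4.083
endloop
endfacet
facet normal -0.840 0.424 -0.340
outer loop
vertex 1.411 0.802 3.8
vertex 1.596 1.396 4.083
vertex 1.782 1.249 3.441
endloop
endfacet
facet normal -0.627 -0.100 -0.773
outer loop
vertex 1.411 0.802 3.8
vertex 1.782 1.249 3.441
vertex 1.927 0.582 3.41
endloop
endfacet
facet normal -0.595 -0.703 -0.391
outer loop
vertex 1.411 0.802 3.8
vertex 1.927 0.582 3.41
vertex 1.832 0.316 4.033
endloop
endfacet
facet normal -0.788 -0.549 0.278
outer loop
vertex 1.411 0.802 3.8
vertex 1.832 0.316 4.033
vertex 1.628 0.819 4.448
endloop
endfacet
facet normal -0.313 0.902 -0.297
outer loop
vertex 1.782 1.249 3.441
vertex 1.596 1.396 4.083
vertex 2.228 1.544 3.867
endloop
endfacet
facet normal -0.474 0.452 0.756
outer loop
vertex 1.596 1.396 4.083
vertex 1.628 0.819 4.448
vertex 2.133 1.278 4.49
endloop
endfacet
facet normal -0.227 -0.673 0.704
outer loop
vertex 1.628 0.819 4.448
vertex 1.832 0.316 4.033
vertex 2.278 0.611 4.459
endloop
endfacet
facet normal 0.086 -0.921 -0.380
outer loop
vertex 1.832 0.316 4.033
vertex 1.927 0.582 3.41
vertex 2.464 0.464 3.817
endloop
endfacet
facet normal 0.034 0.054 -0.998
outer loop
vertex 1.927 0.582 3.41
vertex 1.782 1.249 3.441
vertex 2.432 1.041 3.452
endloop
endfacet
facet normal 0.595 0.703 0.391
outer loop
vertex 2.649 1.058 4.1
vertex 2.228 1.544 3.867
vertex 2.133 1.278 4.49
endloop
endfacet
facet normal 0.627 0.100 0.773
outer loop
vertex 2.649 1.058 4.1
vertex 2.133 1.278 4.49
vertex 2.278 0.611 4.459
endloop
endfacet
facet normal 0.840 -0.424 0.340
outer loop
vertex 2.649 1.058 4.1
vertex 2.278 0.611 4.459
vertex 2.464 0.464 3.817
endloop
endfacet
facet normal 0.939 -0.145 -0.311
outer loop
vertex 2.649 1.058 4.1
vertex 2.464 0.464 3.817
vertex 2.432 1.041 3.452
endloop
endfacet
facet normal 0.788 0.549 -0.278
outer loop
vertex 2.649 1.058 4.1
vertex 2.432 1.041 3.452
vertex 2.228 1.544 3.867
endloop
endfacet
facet normal -0.086 0.921 0.380
outer loop
vertex 2.133 1.278 4.49
vertex 2.228 1.544 3.867
vertex 1.596 1.396 4.083
endloop
endfacet
facet normal -0.034 -0.054 0.998
outer loop
vertex 2.278 0.611 4.459
vertex 2.133 1.278 4.49
vertex 1.628 0.819 4.448
endloop
endfacet
facet normal 0.313 -0.902 0.297
outer loop
vertex 2.464 0.464 3.817
vertex 2.278 0.611 4.459
vertex 1.832 0.316 4.033
endloop
endfacet
facet normal 0.474 -0.452 -0.756
outer loop
vertex 2.432 1.041 3.452
vertex 2.464 0.464 3.817
vertex 1.927 0.582 3.41
endloop
endfacet
facet normal 0.227 0.673 -0.704
outer loop
vertex 2.228 1.544 3.867
vertex 2.432 1.041 3.452
vertex 1.782 1.249 3.441
endloop
endfacet
facet normal -0.791 0.588 0.168
outer loop
vertex -0.72 -4.223 3.682
vertex -0.022 -3.465 4.317
vertex -0.33 -3.24 2.079
endloop
endfacet
facet normal -0.577 -0.626 -0.524
outer loop
vertex 1.062 -4.275 1.783
vertex -0.72 -4.223 3.682
vertex -0.33 -3.24 2.079
endloop
endfacet
facet normal -0.791 0.588 0.168
outer loop
vertex -0.33 -3.24 2.079
vertex -0.022 -3.465 4.317
vertex 0.368 -2.482 2.714
endloop
endfacet
facet normal 0.203 0.512 -0.835
outer loop
vertex 0.368 -2.482 2.714
vertex 1.062 -4.275 1.783
vertex -0.33 -3.24 2.079
endloop
endfacet
facet normal -0.203 -0.512 0.835
outer loop
vertex -0.72 -4.223 3.682
vertex 1.37 -4.5 4.021
vertex -0.022 -3.465 4.317
endloop
endfacet
facet normal -0.577 -0.626 -0.524
outer loop
vertex 0.672 -5.258 3.386
vertex -0.72 -4.223 3.682
vertex 1.062 -4.275 1.783
endloop
endfacet
facet normal -0.203 -0.512 0.835
outer loop
vertex 0.672 -5.258 3.386
vertex 1.37 -4.5 4.021
vertex -0.72 -4.223 3.682
endloop
endfacet
facet normal 0.577 0.626 0.524
outer loop
vertex -0.022 -3.465 4.317
vertex 1.37 -4.5 4.021
vertex 0.368 -2.482 2.714
endloop
endfacet
facet normal 0.203 0.512 -0.835
outer loop
vertex 1.76 -3.517 2.418
vertex 1.062 -4.275 1.783
vertex 0.368 -2.482 2.714
endloop
endfacet
facet normal 0.577 0.626 0.524
outer loop
vertex 0.368 -2.482 2.714
vertex 1.37 -4.5 4.021
vertex 1.76 -3.517 2.418
endloop
endfacet
facet normal 0.791 -0.588 -0.168
outer loop
vertex 1.76 -3.517 2.418
vertex 0.672 -5.258 3.386
vertex 1.062 -4.275 1.783
endloop
endfacet
facet normal 0.791 -0.588 -0.168
outer loop
vertex 1.37 -4.5 4.021
vertex 0.672 -5.258 3.386
vertex 1.76 -3.517 2.418
endloop
endfacet

endsolid


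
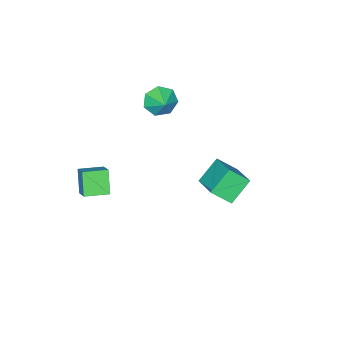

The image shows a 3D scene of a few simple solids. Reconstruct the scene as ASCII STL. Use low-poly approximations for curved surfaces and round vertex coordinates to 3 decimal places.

solid 
facet normal -0.788 0.609 -0.092
outer loop
vertex 1.497 -4.007 -0.524
vertex 2.017 -3.232 0.148
vertex 2.09 -3.412 -1.669
endloop
endfacet
facet normal -0.451 -0.675 -0.584
outer loop
vertex 3.123 -4.208 -1.548
vertex 1.497 -4.007 -0.524
vertex 2.09 -3.412 -1.669
endloop
endfacet
facet normal -0.789 0.608 -0.092
outer loop
vertex 2.09 -3.412 -1.669
vertex 2.017 -3.232 0.148
vertex 2.61 -2.636 -0.997
endloop
endfacet
facet normal 0.417 0.419 -0.807
outer loop
vertex 2.61 -2.636 -0.997
vertex 3.123 -4.208 -1.548
vertex 2.09 -3.412 -1.669
endloop
endfacet
facet normal -0.417 -0.419 0.806
outer loop
vertex 1.497 -4.007 -0.524
vertex 3.05 -4.028 0.269
vertex 2.017 -3.232 0.148
endloop
endfacet
facet normal -0.452 -0.674 -0.585
outer loop
vertex 2.53 -4.804 -0.403
vertex 1.497 -4.007 -0.524
vertex 3.123 -4.208 -1.548
endloop
endfacet
facet normal -0.417 -0.419 0.806
outer loop
vertex 2.53 -4.804 -0.403
vertex 3.05 -4.028 0.269
vertex 1.497 -4.007 -0.524
endloop
endfacet
facet normal 0.451 0.674 0.585
outer loop
vertex 2.017 -3.232 0.148
vertex 3.05 -4.028 0.269
vertex 2.61 -2.636 -0.997
endloop
endfacet
facet normal 0.418 0.419 -0.806
outer loop
vertex 3.643 -3.433 -0.876
vertex 3.123 -4.208 -1.548
vertex 2.61 -2.636 -0.997
endloop
endfacet
facet normal 0.452 0.674 0.584
outer loop
vertex 2.61 -2.636 -0.997
vertex 3.05 -4.028 0.269
vertex 3.643 -3.433 -0.876
endloop
endfacet
facet normal 0.788 -0.608 0.092
outer loop
vertex 3.643 -3.433 -0.876
vertex 2.53 -4.804 -0.403
vertex 3.123 -4.208 -1.548
endloop
endfacet
facet normal 0.788 -0.608 0.092
outer loop
vertex 3.05 -4.028 0.269
vertex 2.53 -4.804 -0.403
vertex 3.643 -3.433 -0.876
endloop
endfacet
facet normal -0.510 -0.706 -0.491
outer loop
vertex -2.557 -4.044 0.555
vertex -3.125 -4.142 1.285
vertex -3.211 -3.572 0.555
endloop
endfacet
facet normal 0.540 0.748 -0.387
outer loop
vertex -2.557 -4.044 0.555
vertex -3.211 -3.572 0.555
vertex -2.575 -3.378 1.815
endloop
endfacet
facet normal -0.509 -0.707 -0.492
outer loop
vertex -3.211 -3.572 0.555
vertex -3.125 -4.142 1.285
vertex -3.801 -3.529 1.104
endloop
endfacet
facet normal -0.047 0.991 -0.129
outer loop
vertex -3.211 -3.572 0.555
vertex -3.801 -3.529 1.104
vertex -2.575 -3.378 1.815
endloop
endfacet
facet normal -0.509 -0.707 -0.492
outer loop
vertex -3.801 -3.529 1.104
vertex -3.125 -4.142 1.285
vertex -3.881 -3.948 1.789
endloop
endfacet
facet normal -0.364 0.813 0.455
outer loop
vertex -3.801 -3.529 1.104
vertex -3.881 -3.948 1.789
vertex -2.575 -3.378 1.815
endloop
endfacet
facet normal -0.509 -0.707 -0.491
outer loop
vertex -3.881 -3.948 1.789
vertex -3.125 -4.142 1.285
vertex -3.392 -4.512 2.095
endloop
endfacet
facet normal -0.171 0.351 0.921
outer loop
vertex -3.881 -3.948 1.789
vertex -3.392 -4.512 2.095
vertex -2.575 -3.378 1.815
endloop
endfacet
facet normal -0.509 -0.707 -0.491
outer loop
vertex -3.392 -4.512 2.095
vertex -3.125 -4.142 1.285
vertex -2.701 -4.798 1.79
endloop
endfacet
facet normal 0.386 -0.050 0.921
outer loop
vertex -3.392 -4.512 2.095
vertex -2.701 -4.798 1.79
vertex -2.575 -3.378 1.815
endloop
endfacet
facet normal -0.509 -0.707 -0.491
outer loop
vertex -2.701 -4.798 1.79
vertex -3.125 -4.142 1.285
vertex -2.33 -4.589 1.105
endloop
endfacet
facet normal 0.887 -0.087 0.454
outer loop
vertex -2.701 -4.798 1.79
vertex -2.33 -4.589 1.105
vertex -2.575 -3.378 1.815
endloop
endfacet
facet normal -0.509 -0.707 -0.491
outer loop
vertex -2.33 -4.589 1.105
vertex -3.125 -4.142 1.285
vertex -2.557 -4.044 0.555
endloop
endfacet
facet normal 0.955 0.268 -0.128
outer loop
vertex -2.33 -4.589 1.105
vertex -2.557 -4.044 0.555
vertex -2.575 -3.378 1.815
endloop
endfacet
facet normal -0.747 0.127 0.653
outer loop
vertex -0.921 1.198 1.591
vertex -0.051 2.612 2.311
vertex -1.527 2.005 0.74
endloop
endfacet
facet normal -0.481 -0.781 -0.398
outer loop
vertex -0.369 1.808 -0.271
vertex -0.921 1.198 1.591
vertex -1.527 2.005 0.74
endloop
endfacet
facet normal -0.747 0.127 0.653
outer loop
vertex -1.527 2.005 0.74
vertex -0.051 2.612 2.311
vertex -0.657 3.419 1.46
endloop
endfacet
facet normal -0.459 0.611 -0.645
outer loop
vertex -0.657 3.419 1.46
vertex -0.369 1.808 -0.271
vertex -1.527 2.005 0.74
endloop
endfacet
facet normal 0.459 -0.611 0.645
outer loop
vertex -0.921 1.198 1.591
vertex 1.107 2.415 1.3
vertex -0.051 2.612 2.311
endloop
endfacet
facet normal -0.481 -0.781 -0.398
outer loop
vertex 0.237 1.001 0.58
vertex -0.921 1.198 1.591
vertex -0.369 1.808 -0.271
endloop
endfacet
facet normal 0.459 -0.611 0.645
outer loop
vertex 0.237 1.001 0.58
vertex 1.107 2.415 1.3
vertex -0.921 1.198 1.591
endloop
endfacet
facet normal 0.481 0.781 0.398
outer loop
vertex -0.051 2.612 2.311
vertex 1.107 2.415 1.3
vertex -0.657 3.419 1.46
endloop
endfacet
facet normal -0.459 0.611 -0.645
outer loop
vertex 0.501 3.222 0.449
vertex -0.369 1.808 -0.271
vertex -0.657 3.419 1.46
endloop
endfacet
facet normal 0.481 0.781 0.398
outer loop
vertex -0.657 3.419 1.46
vertex 1.107 2.415 1.3
vertex 0.501 3.222 0.449
endloop
endfacet
facet normal 0.747 -0.127 -0.653
outer loop
vertex 0.501 3.222 0.449
vertex 0.237 1.001 0.58
vertex -0.369 1.808 -0.271
endloop
endfacet
facet normal 0.747 -0.127 -0.653
outer loop
vertex 1.107 2.415 1.3
vertex 0.237 1.001 0.58
vertex 0.501 3.222 0.449
endloop
endfacet

endsolid


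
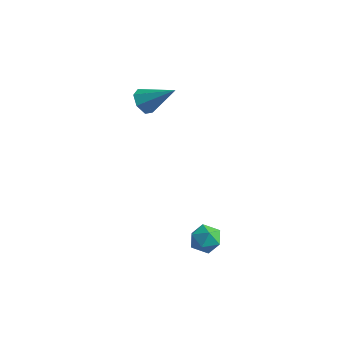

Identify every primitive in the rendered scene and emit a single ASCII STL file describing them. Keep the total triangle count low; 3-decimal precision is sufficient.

solid 
facet normal -0.819 -0.129 0.559
outer loop
vertex 2.711 -3.86 -2.455
vertex 3.054 -4.314 -2.058
vertex 3.058 -3.639 -1.896
endloop
endfacet
facet normal -0.799 0.529 0.286
outer loop
vertex 2.711 -3.86 -2.455
vertex 3.058 -3.639 -1.896
vertex 3.086 -3.277 -2.487
endloop
endfacet
facet normal -0.772 0.474 -0.423
outer loop
vertex 2.711 -3.86 -2.455
vertex 3.086 -3.277 -2.487
vertex 3.099 -3.728 -3.015
endloop
endfacet
facet normal -0.777 -0.221 -0.590
outer loop
vertex 2.711 -3.86 -2.455
vertex 3.099 -3.728 -3.015
vertex 3.079 -4.369 -2.749
endloop
endfacet
facet normal -0.805 -0.593 0.018
outer loop
vertex 2.711 -3.86 -2.455
vertex 3.079 -4.369 -2.749
vertex 3.054 -4.314 -2.058
endloop
endfacet
facet normal -0.193 0.841 0.506
outer loop
vertex 3.086 -3.277 -2.487
vertex 3.058 -3.639 -1.896
vertex 3.661 -3.371 -2.111
endloop
endfacet
facet normal -0.227 -0.226 0.947
outer loop
vertex 3.058 -3.639 -1.896
vertex 3.054 -4.314 -2.058
vertex 3.641 -4.012 -1.845
endloop
endfacet
facet normal -0.206 -0.976 0.070
outer loop
vertex 3.054 -4.314 -2.058
vertex 3.079 -4.369 -2.749
vertex 3.654 -4.463 -2.373
endloop
endfacet
facet normal -0.159 -0.374 -0.914
outer loop
vertex 3.079 -4.369 -2.749
vertex 3.099 -3.728 -3.015
vertex 3.682 -4.101 -2.964
endloop
endfacet
facet normal -0.152 0.750 -0.644
outer loop
vertex 3.099 -3.728 -3.015
vertex 3.086 -3.277 -2.487
vertex 3.686 -3.426 -2.802
endloop
endfacet
facet normal 0.777 0.221 0.590
outer loop
vertex 4.029 -3.88 -2.405
vertex 3.661 -3.371 -2.111
vertex 3.641 -4.012 -1.845
endloop
endfacet
facet normal 0.772 -0.474 0.423
outer loop
vertex 4.029 -3.88 -2.405
vertex 3.641 -4.012 -1.845
vertex 3.654 -4.463 -2.373
endloop
endfacet
facet normal 0.799 -0.529 -0.286
outer loop
vertex 4.029 -3.88 -2.405
vertex 3.654 -4.463 -2.373
vertex 3.682 -4.101 -2.964
endloop
endfacet
facet normal 0.819 0.129 -0.559
outer loop
vertex 4.029 -3.88 -2.405
vertex 3.682 -4.101 -2.964
vertex 3.686 -3.426 -2.802
endloop
endfacet
facet normal 0.805 0.593 -0.018
outer loop
vertex 4.029 -3.88 -2.405
vertex 3.686 -3.426 -2.802
vertex 3.661 -3.371 -2.111
endloop
endfacet
facet normal 0.159 0.374 0.914
outer loop
vertex 3.641 -4.012 -1.845
vertex 3.661 -3.371 -2.111
vertex 3.058 -3.639 -1.896
endloop
endfacet
facet normal 0.152 -0.750 0.644
outer loop
vertex 3.654 -4.463 -2.373
vertex 3.641 -4.012 -1.845
vertex 3.054 -4.314 -2.058
endloop
endfacet
facet normal 0.193 -0.841 -0.506
outer loop
vertex 3.682 -4.101 -2.964
vertex 3.654 -4.463 -2.373
vertex 3.079 -4.369 -2.749
endloop
endfacet
facet normal 0.227 0.226 -0.947
outer loop
vertex 3.686 -3.426 -2.802
vertex 3.682 -4.101 -2.964
vertex 3.099 -3.728 -3.015
endloop
endfacet
facet normal 0.206 0.976 -0.070
outer loop
vertex 3.661 -3.371 -2.111
vertex 3.686 -3.426 -2.802
vertex 3.086 -3.277 -2.487
endloop
endfacet
facet normal -0.751 -0.325 -0.574
outer loop
vertex -1.554 -0.835 0.772
vertex -1.916 -0.934 1.302
vertex -1.87 -0.398 0.938
endloop
endfacet
facet normal 0.591 0.622 -0.514
outer loop
vertex -1.554 -0.835 0.772
vertex -1.87 -0.398 0.938
vertex -0.744 -0.426 2.198
endloop
endfacet
facet normal -0.752 -0.325 -0.574
outer loop
vertex -1.87 -0.398 0.938
vertex -1.916 -0.934 1.302
vertex -2.221 -0.365 1.379
endloop
endfacet
facet normal 0.057 0.998 -0.029
outer loop
vertex -1.87 -0.398 0.938
vertex -2.221 -0.365 1.379
vertex -0.744 -0.426 2.198
endloop
endfacet
facet normal -0.752 -0.325 -0.574
outer loop
vertex -2.221 -0.365 1.379
vertex -1.916 -0.934 1.302
vertex -2.342 -0.761 1.762
endloop
endfacet
facet normal -0.320 0.707 0.630
outer loop
vertex -2.221 -0.365 1.379
vertex -2.342 -0.761 1.762
vertex -0.744 -0.426 2.198
endloop
endfacet
facet normal -0.752 -0.326 -0.573
outer loop
vertex -2.342 -0.761 1.762
vertex -1.916 -0.934 1.302
vertex -2.142 -1.287 1.799
endloop
endfacet
facet normal -0.257 -0.030 0.966
outer loop
vertex -2.342 -0.761 1.762
vertex -2.142 -1.287 1.799
vertex -0.744 -0.426 2.198
endloop
endfacet
facet normal -0.751 -0.327 -0.574
outer loop
vertex -2.142 -1.287 1.799
vertex -1.916 -0.934 1.302
vertex -1.772 -1.548 1.463
endloop
endfacet
facet normal 0.197 -0.657 0.728
outer loop
vertex -2.142 -1.287 1.799
vertex -1.772 -1.548 1.463
vertex -0.744 -0.426 2.198
endloop
endfacet
facet normal -0.751 -0.327 -0.574
outer loop
vertex -1.772 -1.548 1.463
vertex -1.916 -0.934 1.302
vertex -1.51 -1.346 1.005
endloop
endfacet
facet normal 0.704 -0.705 0.092
outer loop
vertex -1.772 -1.548 1.463
vertex -1.51 -1.346 1.005
vertex -0.744 -0.426 2.198
endloop
endfacet
facet normal -0.751 -0.326 -0.574
outer loop
vertex -1.51 -1.346 1.005
vertex -1.916 -0.934 1.302
vertex -1.554 -0.835 0.772
endloop
endfacet
facet normal 0.878 -0.134 -0.460
outer loop
vertex -1.51 -1.346 1.005
vertex -1.554 -0.835 0.772
vertex -0.744 -0.426 2.198
endloop
endfacet

endsolid


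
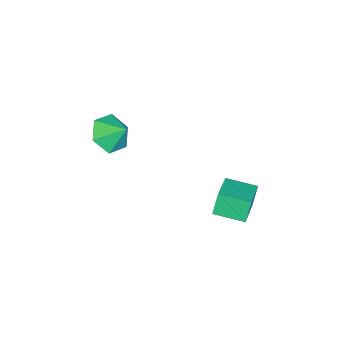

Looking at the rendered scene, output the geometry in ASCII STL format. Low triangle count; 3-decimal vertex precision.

solid 
facet normal -0.927 -0.150 -0.344
outer loop
vertex 2.392 0.578 -2.2
vertex 2.246 1.907 -2.386
vertex 2.777 0.481 -3.194
endloop
endfacet
facet normal 0.108 -0.985 0.138
outer loop
vertex 4.334 0.733 -2.614
vertex 2.392 0.578 -2.2
vertex 2.777 0.481 -3.194
endloop
endfacet
facet normal -0.927 -0.150 -0.345
outer loop
vertex 2.777 0.481 -3.194
vertex 2.246 1.907 -2.386
vertex 2.631 1.811 -3.379
endloop
endfacet
facet normal 0.360 -0.090 -0.928
outer loop
vertex 2.631 1.811 -3.379
vertex 4.334 0.733 -2.614
vertex 2.777 0.481 -3.194
endloop
endfacet
facet normal -0.360 0.090 0.928
outer loop
vertex 2.392 0.578 -2.2
vertex 3.803 2.159 -1.806
vertex 2.246 1.907 -2.386
endloop
endfacet
facet normal 0.108 -0.985 0.137
outer loop
vertex 3.949 0.829 -1.621
vertex 2.392 0.578 -2.2
vertex 4.334 0.733 -2.614
endloop
endfacet
facet normal -0.360 0.090 0.929
outer loop
vertex 3.949 0.829 -1.621
vertex 3.803 2.159 -1.806
vertex 2.392 0.578 -2.2
endloop
endfacet
facet normal -0.108 0.985 -0.137
outer loop
vertex 2.246 1.907 -2.386
vertex 3.803 2.159 -1.806
vertex 2.631 1.811 -3.379
endloop
endfacet
facet normal 0.360 -0.090 -0.929
outer loop
vertex 4.188 2.062 -2.8
vertex 4.334 0.733 -2.614
vertex 2.631 1.811 -3.379
endloop
endfacet
facet normal -0.108 0.985 -0.138
outer loop
vertex 2.631 1.811 -3.379
vertex 3.803 2.159 -1.806
vertex 4.188 2.062 -2.8
endloop
endfacet
facet normal 0.927 0.150 0.345
outer loop
vertex 4.188 2.062 -2.8
vertex 3.949 0.829 -1.621
vertex 4.334 0.733 -2.614
endloop
endfacet
facet normal 0.927 0.150 0.344
outer loop
vertex 3.803 2.159 -1.806
vertex 3.949 0.829 -1.621
vertex 4.188 2.062 -2.8
endloop
endfacet
facet normal -0.171 -0.722 -0.670
outer loop
vertex 4.495 -4.228 0.576
vertex 3.657 -3.834 0.365
vertex 4.437 -3.576 -0.112
endloop
endfacet
facet normal 0.888 0.369 0.275
outer loop
vertex 4.495 -4.228 0.576
vertex 4.437 -3.576 -0.112
vertex 3.843 -3.046 1.095
endloop
endfacet
facet normal -0.171 -0.722 -0.671
outer loop
vertex 4.437 -3.576 -0.112
vertex 3.657 -3.834 0.365
vertex 3.599 -3.181 -0.323
endloop
endfacet
facet normal 0.454 0.876 -0.162
outer loop
vertex 4.437 -3.576 -0.112
vertex 3.599 -3.181 -0.323
vertex 3.843 -3.046 1.095
endloop
endfacet
facet normal -0.171 -0.722 -0.671
outer loop
vertex 3.599 -3.181 -0.323
vertex 3.657 -3.834 0.365
vertex 2.819 -3.439 0.154
endloop
endfacet
facet normal -0.332 0.943 -0.033
outer loop
vertex 3.599 -3.181 -0.323
vertex 2.819 -3.439 0.154
vertex 3.843 -3.046 1.095
endloop
endfacet
facet normal -0.172 -0.722 -0.670
outer loop
vertex 2.819 -3.439 0.154
vertex 3.657 -3.834 0.365
vertex 2.877 -4.091 0.842
endloop
endfacet
facet normal -0.682 0.501 0.533
outer loop
vertex 2.819 -3.439 0.154
vertex 2.877 -4.091 0.842
vertex 3.843 -3.046 1.095
endloop
endfacet
facet normal -0.172 -0.722 -0.670
outer loop
vertex 2.877 -4.091 0.842
vertex 3.657 -3.834 0.365
vertex 3.715 -4.486 1.053
endloop
endfacet
facet normal -0.247 -0.006 0.969
outer loop
vertex 2.877 -4.091 0.842
vertex 3.715 -4.486 1.053
vertex 3.843 -3.046 1.095
endloop
endfacet
facet normal -0.171 -0.722 -0.670
outer loop
vertex 3.715 -4.486 1.053
vertex 3.657 -3.834 0.365
vertex 4.495 -4.228 0.576
endloop
endfacet
facet normal 0.538 -0.072 0.840
outer loop
vertex 3.715 -4.486 1.053
vertex 4.495 -4.228 0.576
vertex 3.843 -3.046 1.095
endloop
endfacet

endsolid


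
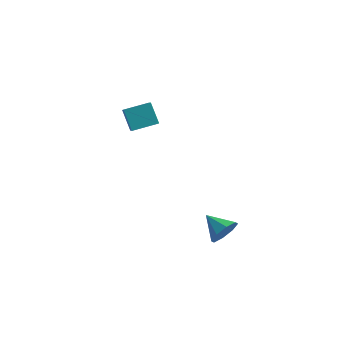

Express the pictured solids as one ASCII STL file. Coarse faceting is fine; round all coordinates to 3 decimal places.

solid 
facet normal 0.844 -0.380 -0.379
outer loop
vertex 4.746 -3.855 -3.039
vertex 4.248 -4.186 -3.816
vertex 4.72 -3.355 -3.598
endloop
endfacet
facet normal 0.039 0.746 0.665
outer loop
vertex 4.746 -3.855 -3.039
vertex 4.72 -3.355 -3.598
vertex 2.932 -3.594 -3.224
endloop
endfacet
facet normal 0.843 -0.379 -0.380
outer loop
vertex 4.72 -3.355 -3.598
vertex 4.248 -4.186 -3.816
vertex 4.417 -3.341 -4.284
endloop
endfacet
facet normal -0.117 0.990 0.072
outer loop
vertex 4.72 -3.355 -3.598
vertex 4.417 -3.341 -4.284
vertex 2.932 -3.594 -3.224
endloop
endfacet
facet normal 0.844 -0.379 -0.379
outer loop
vertex 4.417 -3.341 -4.284
vertex 4.248 -4.186 -3.816
vertex 4.016 -3.822 -4.696
endloop
endfacet
facet normal -0.454 0.767 -0.453
outer loop
vertex 4.417 -3.341 -4.284
vertex 4.016 -3.822 -4.696
vertex 2.932 -3.594 -3.224
endloop
endfacet
facet normal 0.844 -0.380 -0.379
outer loop
vertex 4.016 -3.822 -4.696
vertex 4.248 -4.186 -3.816
vertex 3.75 -4.516 -4.593
endloop
endfacet
facet normal -0.772 0.207 -0.601
outer loop
vertex 4.016 -3.822 -4.696
vertex 3.75 -4.516 -4.593
vertex 2.932 -3.594 -3.224
endloop
endfacet
facet normal 0.844 -0.378 -0.380
outer loop
vertex 3.75 -4.516 -4.593
vertex 4.248 -4.186 -3.816
vertex 3.777 -5.017 -4.035
endloop
endfacet
facet normal -0.887 -0.364 -0.284
outer loop
vertex 3.75 -4.516 -4.593
vertex 3.777 -5.017 -4.035
vertex 2.932 -3.594 -3.224
endloop
endfacet
facet normal 0.845 -0.379 -0.378
outer loop
vertex 3.777 -5.017 -4.035
vertex 4.248 -4.186 -3.816
vertex 4.079 -5.03 -3.348
endloop
endfacet
facet normal -0.730 -0.610 0.309
outer loop
vertex 3.777 -5.017 -4.035
vertex 4.079 -5.03 -3.348
vertex 2.932 -3.594 -3.224
endloop
endfacet
facet normal 0.844 -0.380 -0.380
outer loop
vertex 4.079 -5.03 -3.348
vertex 4.248 -4.186 -3.816
vertex 4.481 -4.549 -2.936
endloop
endfacet
facet normal -0.393 -0.386 0.834
outer loop
vertex 4.079 -5.03 -3.348
vertex 4.481 -4.549 -2.936
vertex 2.932 -3.594 -3.224
endloop
endfacet
facet normal 0.844 -0.379 -0.380
outer loop
vertex 4.481 -4.549 -2.936
vertex 4.248 -4.186 -3.816
vertex 4.746 -3.855 -3.039
endloop
endfacet
facet normal -0.075 0.174 0.982
outer loop
vertex 4.481 -4.549 -2.936
vertex 4.746 -3.855 -3.039
vertex 2.932 -3.594 -3.224
endloop
endfacet
facet normal -0.790 -0.581 -0.197
outer loop
vertex -4.234 1.973 -0.464
vertex -4.788 3.057 -1.44
vertex -3.464 1.319 -1.627
endloop
endfacet
facet normal 0.355 -0.695 0.626
outer loop
vertex -2.152 2.283 -1.3
vertex -4.234 1.973 -0.464
vertex -3.464 1.319 -1.627
endloop
endfacet
facet normal -0.790 -0.581 -0.197
outer loop
vertex -3.464 1.319 -1.627
vertex -4.788 3.057 -1.44
vertex -4.018 2.403 -2.603
endloop
endfacet
facet normal 0.500 -0.424 -0.755
outer loop
vertex -4.018 2.403 -2.603
vertex -2.152 2.283 -1.3
vertex -3.464 1.319 -1.627
endloop
endfacet
facet normal -0.500 0.424 0.755
outer loop
vertex -4.234 1.973 -0.464
vertex -3.476 4.021 -1.113
vertex -4.788 3.057 -1.44
endloop
endfacet
facet normal 0.355 -0.695 0.626
outer loop
vertex -2.922 2.937 -0.137
vertex -4.234 1.973 -0.464
vertex -2.152 2.283 -1.3
endloop
endfacet
facet normal -0.500 0.424 0.755
outer loop
vertex -2.922 2.937 -0.137
vertex -3.476 4.021 -1.113
vertex -4.234 1.973 -0.464
endloop
endfacet
facet normal -0.355 0.695 -0.626
outer loop
vertex -4.788 3.057 -1.44
vertex -3.476 4.021 -1.113
vertex -4.018 2.403 -2.603
endloop
endfacet
facet normal 0.500 -0.424 -0.755
outer loop
vertex -2.706 3.367 -2.276
vertex -2.152 2.283 -1.3
vertex -4.018 2.403 -2.603
endloop
endfacet
facet normal -0.355 0.695 -0.626
outer loop
vertex -4.018 2.403 -2.603
vertex -3.476 4.021 -1.113
vertex -2.706 3.367 -2.276
endloop
endfacet
facet normal 0.790 0.581 0.197
outer loop
vertex -2.706 3.367 -2.276
vertex -2.922 2.937 -0.137
vertex -2.152 2.283 -1.3
endloop
endfacet
facet normal 0.790 0.581 0.197
outer loop
vertex -3.476 4.021 -1.113
vertex -2.922 2.937 -0.137
vertex -2.706 3.367 -2.276
endloop
endfacet

endsolid


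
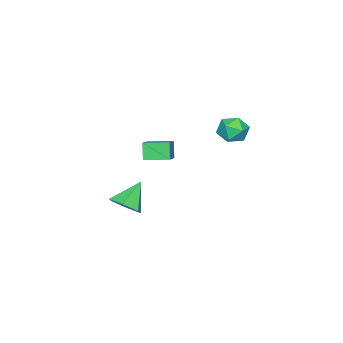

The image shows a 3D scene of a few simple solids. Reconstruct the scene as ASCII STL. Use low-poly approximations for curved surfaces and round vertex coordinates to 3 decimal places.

solid 
facet normal 0.676 -0.134 -0.725
outer loop
vertex 2.311 -3.118 -3.791
vertex 1.555 -3.416 -4.441
vertex 1.822 -2.412 -4.378
endloop
endfacet
facet normal 0.219 0.709 0.670
outer loop
vertex 2.311 -3.118 -3.791
vertex 1.822 -2.412 -4.378
vertex 0.285 -3.164 -3.079
endloop
endfacet
facet normal 0.676 -0.134 -0.725
outer loop
vertex 1.822 -2.412 -4.378
vertex 1.555 -3.416 -4.441
vertex 1.066 -2.71 -5.028
endloop
endfacet
facet normal -0.404 0.913 0.051
outer loop
vertex 1.822 -2.412 -4.378
vertex 1.066 -2.71 -5.028
vertex 0.285 -3.164 -3.079
endloop
endfacet
facet normal 0.676 -0.134 -0.724
outer loop
vertex 1.066 -2.71 -5.028
vertex 1.555 -3.416 -4.441
vertex 0.8 -3.713 -5.091
endloop
endfacet
facet normal -0.915 0.262 -0.306
outer loop
vertex 1.066 -2.71 -5.028
vertex 0.8 -3.713 -5.091
vertex 0.285 -3.164 -3.079
endloop
endfacet
facet normal 0.676 -0.133 -0.725
outer loop
vertex 0.8 -3.713 -5.091
vertex 1.555 -3.416 -4.441
vertex 1.289 -4.419 -4.505
endloop
endfacet
facet normal -0.804 -0.593 -0.044
outer loop
vertex 0.8 -3.713 -5.091
vertex 1.289 -4.419 -4.505
vertex 0.285 -3.164 -3.079
endloop
endfacet
facet normal 0.676 -0.133 -0.725
outer loop
vertex 1.289 -4.419 -4.505
vertex 1.555 -3.416 -4.441
vertex 2.045 -4.121 -3.855
endloop
endfacet
facet normal -0.180 -0.798 0.575
outer loop
vertex 1.289 -4.419 -4.505
vertex 2.045 -4.121 -3.855
vertex 0.285 -3.164 -3.079
endloop
endfacet
facet normal 0.676 -0.133 -0.725
outer loop
vertex 2.045 -4.121 -3.855
vertex 1.555 -3.416 -4.441
vertex 2.311 -3.118 -3.791
endloop
endfacet
facet normal 0.331 -0.147 0.932
outer loop
vertex 2.045 -4.121 -3.855
vertex 2.311 -3.118 -3.791
vertex 0.285 -3.164 -3.079
endloop
endfacet
facet normal -0.091 0.993 -0.080
outer loop
vertex 0.977 3.556 2.358
vertex 0.36 3.557 3.075
vertex 1.285 3.656 3.247
endloop
endfacet
facet normal 0.559 0.780 -0.281
outer loop
vertex 0.977 3.556 2.358
vertex 1.285 3.656 3.247
vertex 1.756 3.101 2.643
endloop
endfacet
facet normal 0.483 0.316 -0.817
outer loop
vertex 0.977 3.556 2.358
vertex 1.756 3.101 2.643
vertex 1.123 2.658 2.097
endloop
endfacet
facet normal -0.214 0.240 -0.947
outer loop
vertex 0.977 3.556 2.358
vertex 1.123 2.658 2.097
vertex 0.26 2.94 2.364
endloop
endfacet
facet normal -0.570 0.659 -0.491
outer loop
vertex 0.977 3.556 2.358
vertex 0.26 2.94 2.364
vertex 0.36 3.557 3.075
endloop
endfacet
facet normal 0.859 0.437 0.268
outer loop
vertex 1.756 3.101 2.643
vertex 1.285 3.656 3.247
vertex 1.62 2.82 3.536
endloop
endfacet
facet normal -0.194 0.781 0.594
outer loop
vertex 1.285 3.656 3.247
vertex 0.36 3.557 3.075
vertex 0.757 3.102 3.803
endloop
endfacet
facet normal -0.968 0.240 -0.072
outer loop
vertex 0.36 3.557 3.075
vertex 0.26 2.94 2.364
vertex 0.124 2.659 3.257
endloop
endfacet
facet normal -0.393 -0.437 -0.809
outer loop
vertex 0.26 2.94 2.364
vertex 1.123 2.658 2.097
vertex 0.595 2.104 2.653
endloop
endfacet
facet normal 0.737 -0.315 -0.599
outer loop
vertex 1.123 2.658 2.097
vertex 1.756 3.101 2.643
vertex 1.52 2.203 2.825
endloop
endfacet
facet normal 0.214 -0.240 0.947
outer loop
vertex 0.903 2.204 3.542
vertex 1.62 2.82 3.536
vertex 0.757 3.102 3.803
endloop
endfacet
facet normal -0.483 -0.316 0.817
outer loop
vertex 0.903 2.204 3.542
vertex 0.757 3.102 3.803
vertex 0.124 2.659 3.257
endloop
endfacet
facet normal -0.559 -0.780 0.281
outer loop
vertex 0.903 2.204 3.542
vertex 0.124 2.659 3.257
vertex 0.595 2.104 2.653
endloop
endfacet
facet normal 0.091 -0.993 0.080
outer loop
vertex 0.903 2.204 3.542
vertex 0.595 2.104 2.653
vertex 1.52 2.203 2.825
endloop
endfacet
facet normal 0.570 -0.659 0.491
outer loop
vertex 0.903 2.204 3.542
vertex 1.52 2.203 2.825
vertex 1.62 2.82 3.536
endloop
endfacet
facet normal 0.393 0.437 0.809
outer loop
vertex 0.757 3.102 3.803
vertex 1.62 2.82 3.536
vertex 1.285 3.656 3.247
endloop
endfacet
facet normal -0.737 0.315 0.599
outer loop
vertex 0.124 2.659 3.257
vertex 0.757 3.102 3.803
vertex 0.36 3.557 3.075
endloop
endfacet
facet normal -0.859 -0.437 -0.268
outer loop
vertex 0.595 2.104 2.653
vertex 0.124 2.659 3.257
vertex 0.26 2.94 2.364
endloop
endfacet
facet normal 0.194 -0.781 -0.594
outer loop
vertex 1.52 2.203 2.825
vertex 0.595 2.104 2.653
vertex 1.123 2.658 2.097
endloop
endfacet
facet normal 0.968 -0.240 0.072
outer loop
vertex 1.62 2.82 3.536
vertex 1.52 2.203 2.825
vertex 1.756 3.101 2.643
endloop
endfacet
facet normal -0.816 -0.373 -0.441
outer loop
vertex 0.449 -2.649 0.302
vertex -0.187 -1.372 0.398
vertex 0.869 -2.363 -0.718
endloop
endfacet
facet normal 0.445 -0.893 -0.067
outer loop
vertex 2.607 -1.568 0.222
vertex 0.449 -2.649 0.302
vertex 0.869 -2.363 -0.718
endloop
endfacet
facet normal -0.816 -0.373 -0.441
outer loop
vertex 0.869 -2.363 -0.718
vertex -0.187 -1.372 0.398
vertex 0.233 -1.086 -0.622
endloop
endfacet
facet normal 0.369 0.251 -0.895
outer loop
vertex 0.233 -1.086 -0.622
vertex 2.607 -1.568 0.222
vertex 0.869 -2.363 -0.718
endloop
endfacet
facet normal -0.369 -0.251 0.895
outer loop
vertex 0.449 -2.649 0.302
vertex 1.551 -0.577 1.338
vertex -0.187 -1.372 0.398
endloop
endfacet
facet normal 0.445 -0.893 -0.067
outer loop
vertex 2.187 -1.854 1.242
vertex 0.449 -2.649 0.302
vertex 2.607 -1.568 0.222
endloop
endfacet
facet normal -0.369 -0.251 0.895
outer loop
vertex 2.187 -1.854 1.242
vertex 1.551 -0.577 1.338
vertex 0.449 -2.649 0.302
endloop
endfacet
facet normal -0.445 0.893 0.067
outer loop
vertex -0.187 -1.372 0.398
vertex 1.551 -0.577 1.338
vertex 0.233 -1.086 -0.622
endloop
endfacet
facet normal 0.369 0.251 -0.895
outer loop
vertex 1.971 -0.291 0.318
vertex 2.607 -1.568 0.222
vertex 0.233 -1.086 -0.622
endloop
endfacet
facet normal -0.445 0.893 0.067
outer loop
vertex 0.233 -1.086 -0.622
vertex 1.551 -0.577 1.338
vertex 1.971 -0.291 0.318
endloop
endfacet
facet normal 0.816 0.373 0.441
outer loop
vertex 1.971 -0.291 0.318
vertex 2.187 -1.854 1.242
vertex 2.607 -1.568 0.222
endloop
endfacet
facet normal 0.816 0.373 0.441
outer loop
vertex 1.551 -0.577 1.338
vertex 2.187 -1.854 1.242
vertex 1.971 -0.291 0.318
endloop
endfacet

endsolid


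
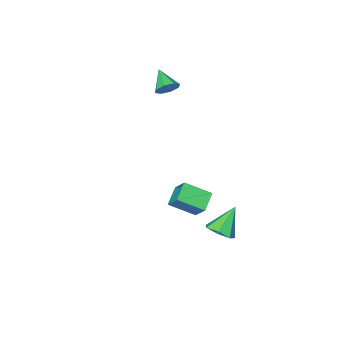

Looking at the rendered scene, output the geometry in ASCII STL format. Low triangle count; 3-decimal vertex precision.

solid 
facet normal 0.619 0.081 -0.781
outer loop
vertex -1.445 2.731 -3.664
vertex -2.131 3.004 -4.179
vertex -1.569 3.502 -3.682
endloop
endfacet
facet normal 0.455 0.094 0.886
outer loop
vertex -1.445 2.731 -3.664
vertex -1.569 3.502 -3.682
vertex -3.269 2.856 -2.741
endloop
endfacet
facet normal 0.619 0.080 -0.781
outer loop
vertex -1.569 3.502 -3.682
vertex -2.131 3.004 -4.179
vertex -2.116 3.898 -4.075
endloop
endfacet
facet normal 0.076 0.753 0.654
outer loop
vertex -1.569 3.502 -3.682
vertex -2.116 3.898 -4.075
vertex -3.269 2.856 -2.741
endloop
endfacet
facet normal 0.618 0.081 -0.782
outer loop
vertex -2.116 3.898 -4.075
vertex -2.131 3.004 -4.179
vertex -2.674 3.621 -4.545
endloop
endfacet
facet normal -0.548 0.820 0.167
outer loop
vertex -2.116 3.898 -4.075
vertex -2.674 3.621 -4.545
vertex -3.269 2.856 -2.741
endloop
endfacet
facet normal 0.619 0.081 -0.781
outer loop
vertex -2.674 3.621 -4.545
vertex -2.131 3.004 -4.179
vertex -2.823 2.88 -4.74
endloop
endfacet
facet normal -0.947 0.245 -0.208
outer loop
vertex -2.674 3.621 -4.545
vertex -2.823 2.88 -4.74
vertex -3.269 2.856 -2.741
endloop
endfacet
facet normal 0.619 0.080 -0.781
outer loop
vertex -2.823 2.88 -4.74
vertex -2.131 3.004 -4.179
vertex -2.451 2.232 -4.512
endloop
endfacet
facet normal -0.821 -0.538 -0.190
outer loop
vertex -2.823 2.88 -4.74
vertex -2.451 2.232 -4.512
vertex -3.269 2.856 -2.741
endloop
endfacet
facet normal 0.618 0.081 -0.782
outer loop
vertex -2.451 2.232 -4.512
vertex -2.131 3.004 -4.179
vertex -1.837 2.166 -4.033
endloop
endfacet
facet normal -0.265 -0.941 0.209
outer loop
vertex -2.451 2.232 -4.512
vertex -1.837 2.166 -4.033
vertex -3.269 2.856 -2.741
endloop
endfacet
facet normal 0.619 0.081 -0.781
outer loop
vertex -1.837 2.166 -4.033
vertex -2.131 3.004 -4.179
vertex -1.445 2.731 -3.664
endloop
endfacet
facet normal 0.303 -0.659 0.688
outer loop
vertex -1.837 2.166 -4.033
vertex -1.445 2.731 -3.664
vertex -3.269 2.856 -2.741
endloop
endfacet
facet normal 0.193 0.831 -0.522
outer loop
vertex -2.759 -2.917 3.91
vertex -3.169 -3.173 3.35
vertex -3.303 -2.764 3.952
endloop
endfacet
facet normal 0.101 0.087 0.991
outer loop
vertex -2.759 -2.917 3.91
vertex -3.303 -2.764 3.952
vertex -3.451 -4.387 4.11
endloop
endfacet
facet normal 0.193 0.831 -0.522
outer loop
vertex -3.303 -2.764 3.952
vertex -3.169 -3.173 3.35
vertex -3.768 -2.851 3.641
endloop
endfacet
facet normal -0.568 0.131 0.813
outer loop
vertex -3.303 -2.764 3.952
vertex -3.768 -2.851 3.641
vertex -3.451 -4.387 4.11
endloop
endfacet
facet normal 0.194 0.832 -0.520
outer loop
vertex -3.768 -2.851 3.641
vertex -3.169 -3.173 3.35
vertex -3.882 -3.126 3.159
endloop
endfacet
facet normal -0.952 -0.109 0.287
outer loop
vertex -3.768 -2.851 3.641
vertex -3.882 -3.126 3.159
vertex -3.451 -4.387 4.11
endloop
endfacet
facet normal 0.194 0.831 -0.521
outer loop
vertex -3.882 -3.126 3.159
vertex -3.169 -3.173 3.35
vertex -3.579 -3.429 2.789
endloop
endfacet
facet normal -0.827 -0.490 -0.276
outer loop
vertex -3.882 -3.126 3.159
vertex -3.579 -3.429 2.789
vertex -3.451 -4.387 4.11
endloop
endfacet
facet normal 0.194 0.831 -0.521
outer loop
vertex -3.579 -3.429 2.789
vertex -3.169 -3.173 3.35
vertex -3.035 -3.582 2.747
endloop
endfacet
facet normal -0.265 -0.793 -0.549
outer loop
vertex -3.579 -3.429 2.789
vertex -3.035 -3.582 2.747
vertex -3.451 -4.387 4.11
endloop
endfacet
facet normal 0.193 0.831 -0.521
outer loop
vertex -3.035 -3.582 2.747
vertex -3.169 -3.173 3.35
vertex -2.57 -3.495 3.058
endloop
endfacet
facet normal 0.404 -0.836 -0.371
outer loop
vertex -3.035 -3.582 2.747
vertex -2.57 -3.495 3.058
vertex -3.451 -4.387 4.11
endloop
endfacet
facet normal 0.193 0.832 -0.521
outer loop
vertex -2.57 -3.495 3.058
vertex -3.169 -3.173 3.35
vertex -2.455 -3.22 3.54
endloop
endfacet
facet normal 0.787 -0.597 0.153
outer loop
vertex -2.57 -3.495 3.058
vertex -2.455 -3.22 3.54
vertex -3.451 -4.387 4.11
endloop
endfacet
facet normal 0.193 0.831 -0.522
outer loop
vertex -2.455 -3.22 3.54
vertex -3.169 -3.173 3.35
vertex -2.759 -2.917 3.91
endloop
endfacet
facet normal 0.662 -0.214 0.719
outer loop
vertex -2.455 -3.22 3.54
vertex -2.759 -2.917 3.91
vertex -3.451 -4.387 4.11
endloop
endfacet
facet normal -0.669 0.580 -0.464
outer loop
vertex -0.837 4.002 0.355
vertex 0.053 4.578 -0.208
vertex -0.904 3.107 -0.667
endloop
endfacet
facet normal -0.741 -0.480 0.469
outer loop
vertex 0.187 2.162 0.088
vertex -0.837 4.002 0.355
vertex -0.904 3.107 -0.667
endloop
endfacet
facet normal -0.670 0.580 -0.463
outer loop
vertex -0.904 3.107 -0.667
vertex 0.053 4.578 -0.208
vertex -0.015 3.684 -1.23
endloop
endfacet
facet normal -0.049 -0.658 -0.752
outer loop
vertex -0.015 3.684 -1.23
vertex 0.187 2.162 0.088
vertex -0.904 3.107 -0.667
endloop
endfacet
facet normal 0.050 0.658 0.752
outer loop
vertex -0.837 4.002 0.355
vertex 1.144 3.633 0.547
vertex 0.053 4.578 -0.208
endloop
endfacet
facet normal -0.741 -0.480 0.470
outer loop
vertex 0.255 3.056 1.11
vertex -0.837 4.002 0.355
vertex 0.187 2.162 0.088
endloop
endfacet
facet normal 0.050 0.657 0.752
outer loop
vertex 0.255 3.056 1.11
vertex 1.144 3.633 0.547
vertex -0.837 4.002 0.355
endloop
endfacet
facet normal 0.741 0.480 -0.469
outer loop
vertex 0.053 4.578 -0.208
vertex 1.144 3.633 0.547
vertex -0.015 3.684 -1.23
endloop
endfacet
facet normal -0.050 -0.658 -0.752
outer loop
vertex 1.077 2.738 -0.475
vertex 0.187 2.162 0.088
vertex -0.015 3.684 -1.23
endloop
endfacet
facet normal 0.741 0.481 -0.469
outer loop
vertex -0.015 3.684 -1.23
vertex 1.144 3.633 0.547
vertex 1.077 2.738 -0.475
endloop
endfacet
facet normal 0.669 -0.581 0.464
outer loop
vertex 1.077 2.738 -0.475
vertex 0.255 3.056 1.11
vertex 0.187 2.162 0.088
endloop
endfacet
facet normal 0.670 -0.580 0.464
outer loop
vertex 1.144 3.633 0.547
vertex 0.255 3.056 1.11
vertex 1.077 2.738 -0.475
endloop
endfacet

endsolid
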